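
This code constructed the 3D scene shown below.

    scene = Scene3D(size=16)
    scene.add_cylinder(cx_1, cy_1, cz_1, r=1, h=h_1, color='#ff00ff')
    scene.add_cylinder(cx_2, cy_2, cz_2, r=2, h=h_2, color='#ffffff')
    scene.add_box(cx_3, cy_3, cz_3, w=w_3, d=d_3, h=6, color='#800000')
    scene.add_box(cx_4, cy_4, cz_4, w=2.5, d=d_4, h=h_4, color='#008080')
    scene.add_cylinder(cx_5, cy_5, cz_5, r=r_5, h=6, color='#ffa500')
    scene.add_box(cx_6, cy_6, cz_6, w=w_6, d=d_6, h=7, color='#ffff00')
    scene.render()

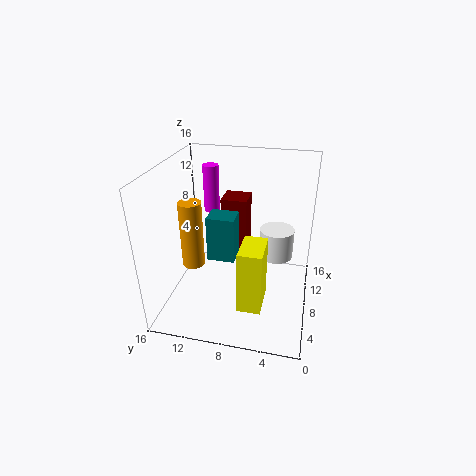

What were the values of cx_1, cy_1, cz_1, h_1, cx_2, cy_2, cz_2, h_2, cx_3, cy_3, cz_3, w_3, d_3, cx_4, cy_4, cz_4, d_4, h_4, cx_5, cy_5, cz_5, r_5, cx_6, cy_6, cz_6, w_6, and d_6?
cx_1 = 14.5; cy_1 = 13; cz_1 = 8; h_1 = 6; cx_2 = 11; cy_2 = 4; cz_2 = 4.5; h_2 = 3.5; cx_3 = 10; cy_3 = 7.5; cz_3 = 5.5; w_3 = 3; d_3 = 3; cx_4 = 6; cy_4 = 8; cz_4 = 6; d_4 = 3; h_4 = 5; cx_5 = 1; cy_5 = 10.5; cz_5 = 9; r_5 = 1; cx_6 = 3; cy_6 = 4.5; cz_6 = 2; w_6 = 4; d_6 = 2.5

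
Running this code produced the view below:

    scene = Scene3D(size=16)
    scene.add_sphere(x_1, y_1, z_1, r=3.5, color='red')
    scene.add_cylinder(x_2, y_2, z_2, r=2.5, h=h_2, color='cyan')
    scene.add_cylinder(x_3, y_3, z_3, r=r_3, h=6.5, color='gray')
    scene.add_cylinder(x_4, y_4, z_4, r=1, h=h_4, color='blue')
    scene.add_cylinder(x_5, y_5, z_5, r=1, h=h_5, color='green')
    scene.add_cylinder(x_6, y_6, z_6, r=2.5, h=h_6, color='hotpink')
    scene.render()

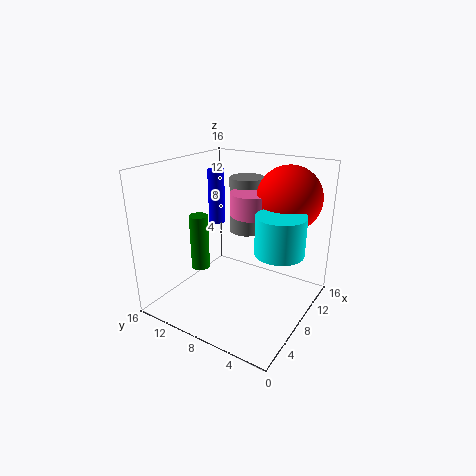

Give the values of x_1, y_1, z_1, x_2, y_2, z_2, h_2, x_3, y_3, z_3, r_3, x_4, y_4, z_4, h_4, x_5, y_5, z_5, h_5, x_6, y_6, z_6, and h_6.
x_1 = 11, y_1 = 3.5, z_1 = 12.5, x_2 = 7, y_2 = 2.5, z_2 = 8, h_2 = 4, x_3 = 11.5, y_3 = 9, z_3 = 7.5, r_3 = 2, x_4 = 11, y_4 = 13, z_4 = 8, h_4 = 6.5, x_5 = 5, y_5 = 11, z_5 = 5, h_5 = 6, x_6 = 9.5, y_6 = 7, z_6 = 10.5, h_6 = 2.5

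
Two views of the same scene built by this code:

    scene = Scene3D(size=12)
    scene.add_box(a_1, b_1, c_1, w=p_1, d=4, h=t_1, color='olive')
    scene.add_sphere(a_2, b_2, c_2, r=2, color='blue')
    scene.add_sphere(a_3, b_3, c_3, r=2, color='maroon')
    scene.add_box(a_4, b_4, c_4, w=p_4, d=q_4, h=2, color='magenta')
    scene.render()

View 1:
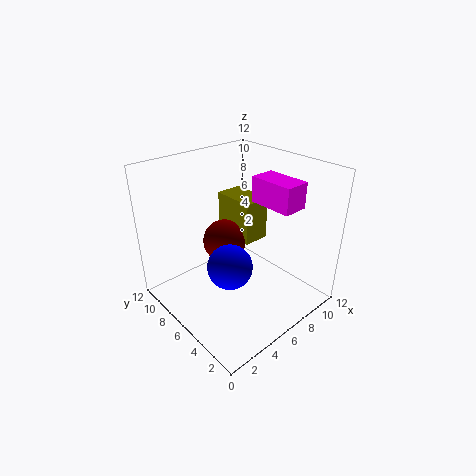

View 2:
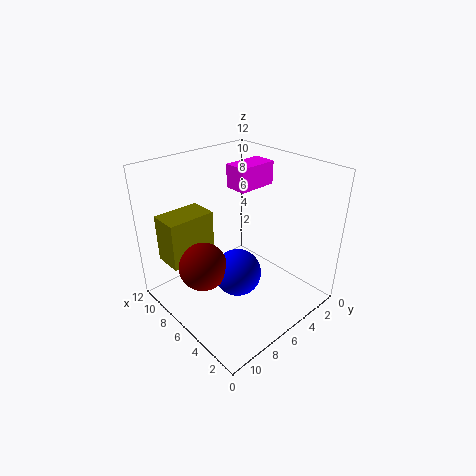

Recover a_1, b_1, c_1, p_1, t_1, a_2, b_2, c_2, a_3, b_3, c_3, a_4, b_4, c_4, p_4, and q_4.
a_1 = 8
b_1 = 7
c_1 = 4
p_1 = 2.5
t_1 = 4
a_2 = 5.5
b_2 = 6.5
c_2 = 3
a_3 = 7
b_3 = 9
c_3 = 4
a_4 = 6.5
b_4 = 1.5
c_4 = 9.5
p_4 = 2
q_4 = 3.5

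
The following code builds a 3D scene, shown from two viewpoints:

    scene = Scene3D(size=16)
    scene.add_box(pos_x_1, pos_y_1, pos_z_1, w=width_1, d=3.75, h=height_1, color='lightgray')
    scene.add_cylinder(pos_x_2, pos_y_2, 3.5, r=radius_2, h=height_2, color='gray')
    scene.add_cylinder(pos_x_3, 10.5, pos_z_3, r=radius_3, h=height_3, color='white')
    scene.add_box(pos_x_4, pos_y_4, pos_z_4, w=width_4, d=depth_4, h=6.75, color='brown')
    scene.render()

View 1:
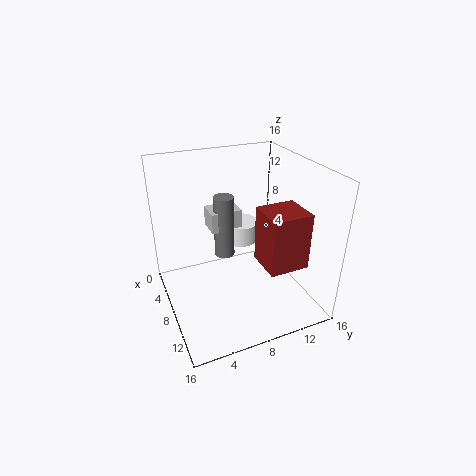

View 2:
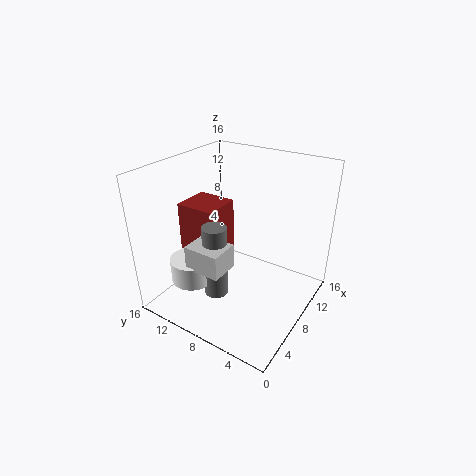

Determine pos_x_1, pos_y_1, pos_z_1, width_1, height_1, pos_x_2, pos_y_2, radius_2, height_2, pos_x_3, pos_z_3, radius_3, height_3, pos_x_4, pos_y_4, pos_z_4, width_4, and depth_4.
pos_x_1 = 1.5; pos_y_1 = 6.25; pos_z_1 = 7; width_1 = 3; height_1 = 2.5; pos_x_2 = 3.75; pos_y_2 = 8; radius_2 = 1.25; height_2 = 7.75; pos_x_3 = 3; pos_z_3 = 4.75; radius_3 = 2.25; height_3 = 2.5; pos_x_4 = 6.75; pos_y_4 = 10.75; pos_z_4 = 4; width_4 = 4.5; depth_4 = 4.75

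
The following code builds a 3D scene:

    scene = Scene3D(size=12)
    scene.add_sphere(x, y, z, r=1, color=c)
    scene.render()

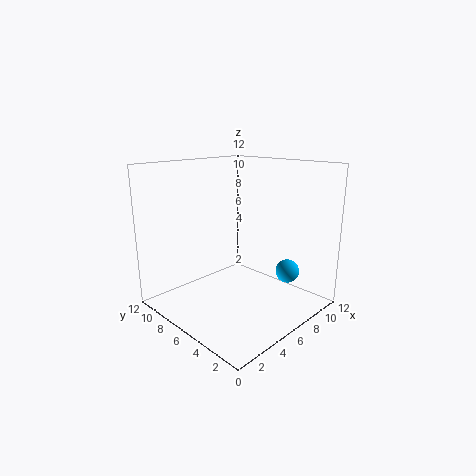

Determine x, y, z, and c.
x = 9, y = 3, z = 3, c = 'deepskyblue'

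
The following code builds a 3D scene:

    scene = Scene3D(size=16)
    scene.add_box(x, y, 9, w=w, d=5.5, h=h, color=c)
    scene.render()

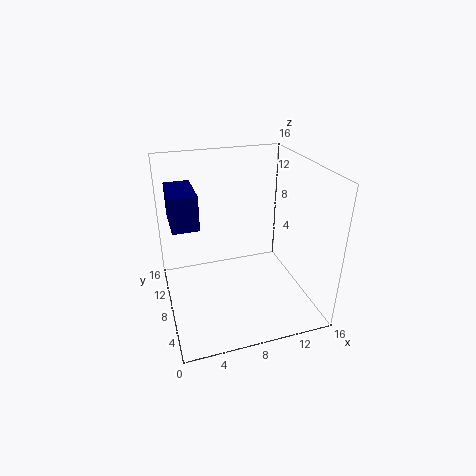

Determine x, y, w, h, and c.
x = 1; y = 9; w = 3; h = 4; c = 'navy'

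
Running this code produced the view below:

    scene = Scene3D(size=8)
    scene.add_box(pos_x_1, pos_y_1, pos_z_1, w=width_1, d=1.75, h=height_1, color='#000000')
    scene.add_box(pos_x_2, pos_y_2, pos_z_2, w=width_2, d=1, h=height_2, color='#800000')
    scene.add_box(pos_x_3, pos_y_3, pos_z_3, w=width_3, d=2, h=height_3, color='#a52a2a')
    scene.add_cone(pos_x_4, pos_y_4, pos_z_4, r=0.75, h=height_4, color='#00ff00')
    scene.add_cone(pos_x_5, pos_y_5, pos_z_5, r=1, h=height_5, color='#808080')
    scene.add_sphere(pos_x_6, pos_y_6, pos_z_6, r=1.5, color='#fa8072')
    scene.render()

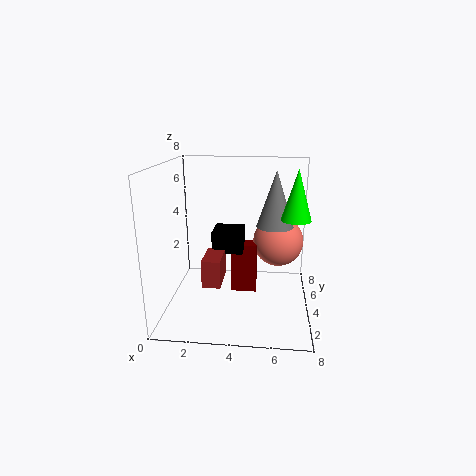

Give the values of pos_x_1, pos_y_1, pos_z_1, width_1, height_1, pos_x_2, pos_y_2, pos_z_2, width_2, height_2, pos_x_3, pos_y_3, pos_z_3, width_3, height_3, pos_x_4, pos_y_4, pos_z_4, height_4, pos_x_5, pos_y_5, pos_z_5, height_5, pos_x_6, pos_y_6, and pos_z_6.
pos_x_1 = 2.5; pos_y_1 = 4; pos_z_1 = 3; width_1 = 1.75; height_1 = 1.25; pos_x_2 = 3.5; pos_y_2 = 4.75; pos_z_2 = 0.25; width_2 = 1.5; height_2 = 3; pos_x_3 = 2.25; pos_y_3 = 2.25; pos_z_3 = 1.75; width_3 = 1; height_3 = 1.5; pos_x_4 = 7; pos_y_4 = 2.75; pos_z_4 = 5.5; height_4 = 2.5; pos_x_5 = 6; pos_y_5 = 4; pos_z_5 = 4.75; height_5 = 3; pos_x_6 = 6.25; pos_y_6 = 5.75; pos_z_6 = 3.25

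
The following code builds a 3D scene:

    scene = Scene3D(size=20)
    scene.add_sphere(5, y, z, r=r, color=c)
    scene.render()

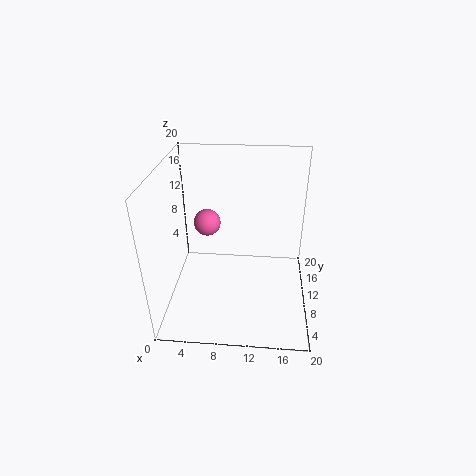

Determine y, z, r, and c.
y = 14
z = 10
r = 2
c = 'hotpink'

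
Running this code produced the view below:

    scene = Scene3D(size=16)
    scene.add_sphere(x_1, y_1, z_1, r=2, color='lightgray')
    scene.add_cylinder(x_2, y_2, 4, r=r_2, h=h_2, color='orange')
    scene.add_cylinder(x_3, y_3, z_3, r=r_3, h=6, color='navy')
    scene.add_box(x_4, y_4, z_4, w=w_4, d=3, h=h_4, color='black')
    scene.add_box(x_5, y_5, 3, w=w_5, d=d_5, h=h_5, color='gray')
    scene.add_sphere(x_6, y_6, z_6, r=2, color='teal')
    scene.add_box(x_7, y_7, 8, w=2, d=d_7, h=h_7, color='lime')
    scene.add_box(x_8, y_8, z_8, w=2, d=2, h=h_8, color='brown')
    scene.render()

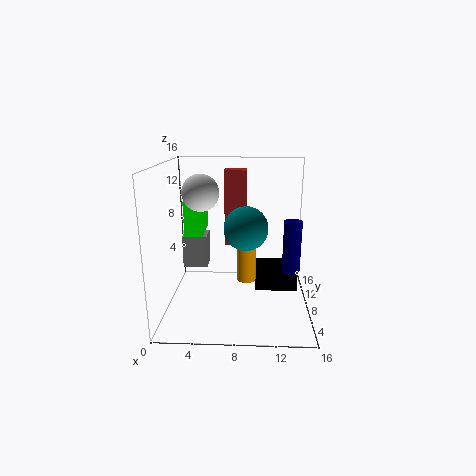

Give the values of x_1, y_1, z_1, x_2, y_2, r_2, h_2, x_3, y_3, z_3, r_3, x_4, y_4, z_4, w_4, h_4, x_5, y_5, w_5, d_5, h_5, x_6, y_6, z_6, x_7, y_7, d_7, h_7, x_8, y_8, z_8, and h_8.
x_1 = 4
y_1 = 8
z_1 = 13
x_2 = 9
y_2 = 6
r_2 = 1
h_2 = 7
x_3 = 14
y_3 = 8
z_3 = 4
r_3 = 1
x_4 = 10
y_4 = 9
z_4 = 1
w_4 = 5
h_4 = 3
x_5 = 1
y_5 = 11
w_5 = 3
d_5 = 3
h_5 = 4
x_6 = 9
y_6 = 2
z_6 = 11
x_7 = 2
y_7 = 8
d_7 = 5
h_7 = 4
x_8 = 7
y_8 = 3
z_8 = 9
h_8 = 7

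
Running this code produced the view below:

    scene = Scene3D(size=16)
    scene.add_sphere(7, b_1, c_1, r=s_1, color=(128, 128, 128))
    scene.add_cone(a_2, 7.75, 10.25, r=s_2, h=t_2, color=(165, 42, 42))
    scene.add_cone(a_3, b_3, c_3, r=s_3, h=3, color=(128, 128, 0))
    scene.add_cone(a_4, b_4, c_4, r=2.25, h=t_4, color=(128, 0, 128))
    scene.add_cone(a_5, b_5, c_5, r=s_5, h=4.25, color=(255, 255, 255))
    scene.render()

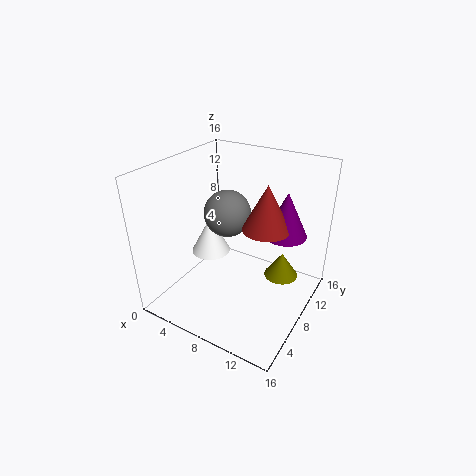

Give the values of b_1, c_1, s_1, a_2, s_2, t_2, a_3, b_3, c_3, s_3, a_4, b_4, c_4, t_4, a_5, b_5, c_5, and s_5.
b_1 = 7.5, c_1 = 11, s_1 = 2.5, a_2 = 11.5, s_2 = 2.5, t_2 = 4.75, a_3 = 12, b_3 = 11.5, c_3 = 2.25, s_3 = 2, a_4 = 13, b_4 = 9.25, c_4 = 9.25, t_4 = 4.75, a_5 = 4.25, b_5 = 8, c_5 = 5.25, s_5 = 2.25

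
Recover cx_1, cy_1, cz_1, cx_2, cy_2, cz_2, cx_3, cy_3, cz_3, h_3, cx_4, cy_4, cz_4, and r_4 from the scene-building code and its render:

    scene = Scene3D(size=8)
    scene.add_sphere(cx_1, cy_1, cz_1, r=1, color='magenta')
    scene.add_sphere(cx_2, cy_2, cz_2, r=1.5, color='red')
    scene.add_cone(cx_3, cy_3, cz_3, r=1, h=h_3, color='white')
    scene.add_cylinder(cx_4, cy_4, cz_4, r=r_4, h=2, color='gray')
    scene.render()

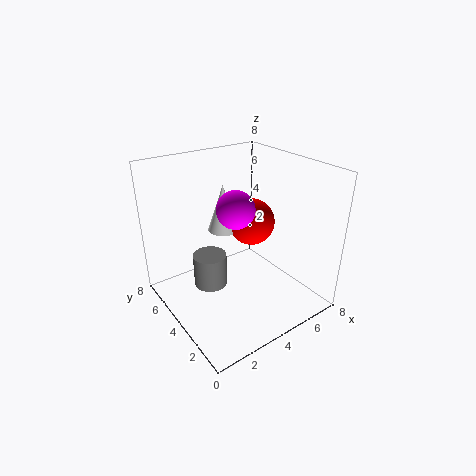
cx_1 = 3.5, cy_1 = 3.5, cz_1 = 6, cx_2 = 6.5, cy_2 = 6, cz_2 = 3.5, cx_3 = 5, cy_3 = 7, cz_3 = 3, h_3 = 3, cx_4 = 3, cy_4 = 5.5, cz_4 = 0.5, r_4 = 1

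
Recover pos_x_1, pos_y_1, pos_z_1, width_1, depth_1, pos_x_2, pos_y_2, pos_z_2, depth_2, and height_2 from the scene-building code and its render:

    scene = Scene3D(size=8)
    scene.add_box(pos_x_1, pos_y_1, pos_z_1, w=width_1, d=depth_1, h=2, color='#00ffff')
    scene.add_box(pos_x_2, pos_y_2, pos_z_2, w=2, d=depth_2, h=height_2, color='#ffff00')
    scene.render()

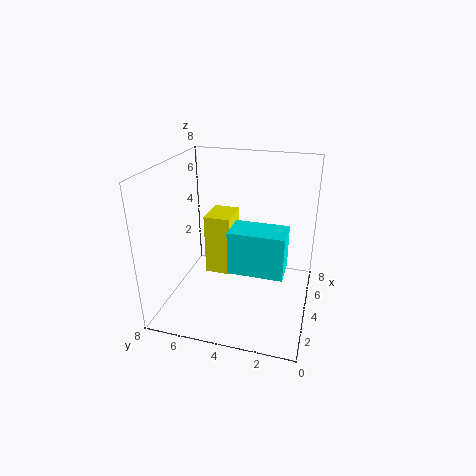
pos_x_1 = 0.5, pos_y_1 = 1, pos_z_1 = 4, width_1 = 1.5, depth_1 = 2.5, pos_x_2 = 4, pos_y_2 = 4.5, pos_z_2 = 1.5, depth_2 = 1.5, height_2 = 3.5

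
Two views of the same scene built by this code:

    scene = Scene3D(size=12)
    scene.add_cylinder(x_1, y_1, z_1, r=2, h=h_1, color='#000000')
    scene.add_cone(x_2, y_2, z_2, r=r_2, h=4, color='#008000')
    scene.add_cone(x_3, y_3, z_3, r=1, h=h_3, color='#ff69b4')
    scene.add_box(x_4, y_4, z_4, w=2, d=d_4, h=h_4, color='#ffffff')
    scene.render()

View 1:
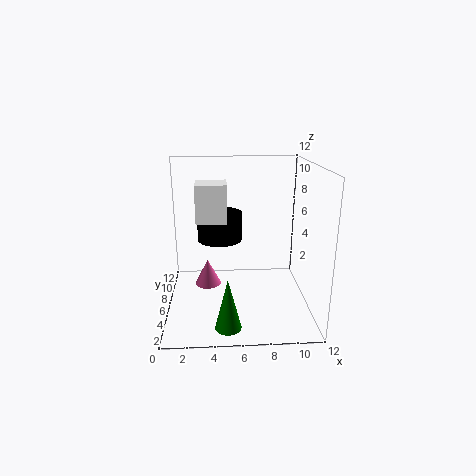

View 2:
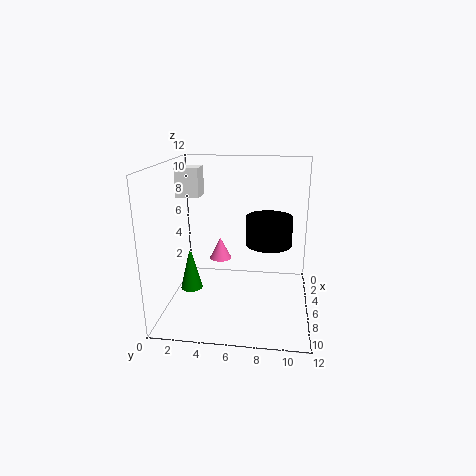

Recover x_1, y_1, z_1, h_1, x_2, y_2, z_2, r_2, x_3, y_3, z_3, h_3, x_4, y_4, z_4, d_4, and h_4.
x_1 = 4.5
y_1 = 8.5
z_1 = 5
h_1 = 2.5
x_2 = 5
y_2 = 1.5
z_2 = 0.5
r_2 = 1
x_3 = 3.5
y_3 = 4
z_3 = 3
h_3 = 2
x_4 = 3
y_4 = 0.5
z_4 = 9
d_4 = 2
h_4 = 2.5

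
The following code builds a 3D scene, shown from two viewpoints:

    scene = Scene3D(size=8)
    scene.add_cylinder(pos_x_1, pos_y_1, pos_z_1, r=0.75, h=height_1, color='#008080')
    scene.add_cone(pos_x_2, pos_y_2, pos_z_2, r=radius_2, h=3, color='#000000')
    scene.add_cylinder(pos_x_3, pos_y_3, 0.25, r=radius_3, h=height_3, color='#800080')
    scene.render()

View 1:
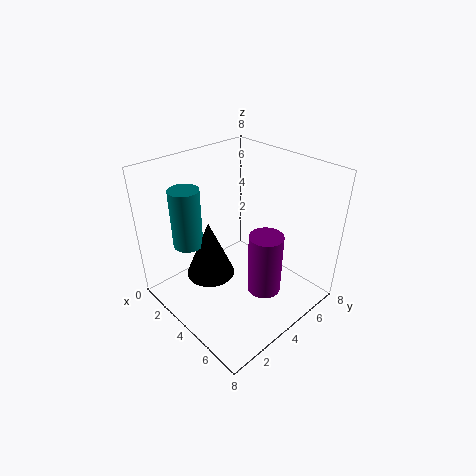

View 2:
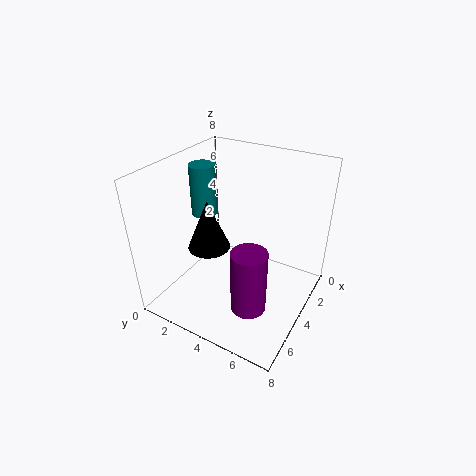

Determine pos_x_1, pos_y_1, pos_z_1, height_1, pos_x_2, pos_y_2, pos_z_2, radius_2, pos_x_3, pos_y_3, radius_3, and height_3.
pos_x_1 = 3.25
pos_y_1 = 1.25
pos_z_1 = 4.5
height_1 = 3
pos_x_2 = 4
pos_y_2 = 2
pos_z_2 = 2.75
radius_2 = 1.25
pos_x_3 = 5
pos_y_3 = 5.25
radius_3 = 1
height_3 = 3.75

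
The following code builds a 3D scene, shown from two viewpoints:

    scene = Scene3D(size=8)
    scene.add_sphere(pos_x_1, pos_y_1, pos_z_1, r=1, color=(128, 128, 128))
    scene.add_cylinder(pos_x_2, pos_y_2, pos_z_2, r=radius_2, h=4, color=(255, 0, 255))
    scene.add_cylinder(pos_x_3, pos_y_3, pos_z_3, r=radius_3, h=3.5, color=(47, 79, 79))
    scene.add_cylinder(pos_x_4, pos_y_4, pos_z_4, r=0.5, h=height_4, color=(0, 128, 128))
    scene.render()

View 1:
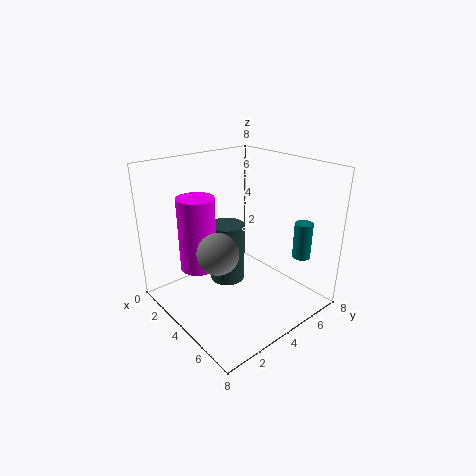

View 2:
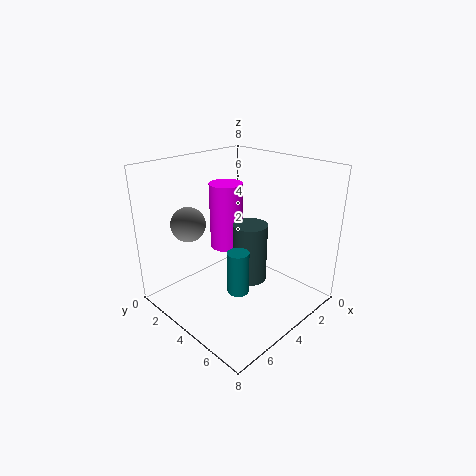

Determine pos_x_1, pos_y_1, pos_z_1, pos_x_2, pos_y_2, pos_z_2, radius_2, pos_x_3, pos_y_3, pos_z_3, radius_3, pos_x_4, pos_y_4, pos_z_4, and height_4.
pos_x_1 = 5.5, pos_y_1 = 1.5, pos_z_1 = 4.5, pos_x_2 = 3, pos_y_2 = 2, pos_z_2 = 2.5, radius_2 = 1, pos_x_3 = 3, pos_y_3 = 4, pos_z_3 = 1, radius_3 = 1, pos_x_4 = 6.5, pos_y_4 = 6.5, pos_z_4 = 3, height_4 = 2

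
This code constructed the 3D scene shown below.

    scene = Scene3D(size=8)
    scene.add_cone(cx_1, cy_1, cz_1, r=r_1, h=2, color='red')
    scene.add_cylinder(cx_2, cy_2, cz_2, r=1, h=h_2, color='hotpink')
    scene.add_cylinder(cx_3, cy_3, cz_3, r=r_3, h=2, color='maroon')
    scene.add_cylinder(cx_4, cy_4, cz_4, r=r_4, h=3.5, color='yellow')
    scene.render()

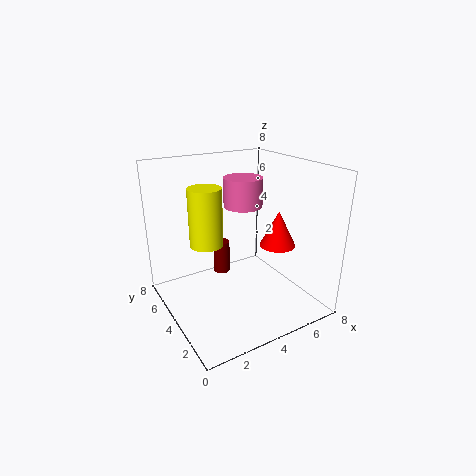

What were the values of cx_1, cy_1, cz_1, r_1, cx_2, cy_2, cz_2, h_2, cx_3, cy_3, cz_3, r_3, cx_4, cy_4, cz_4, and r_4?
cx_1 = 6
cy_1 = 3
cz_1 = 3.5
r_1 = 1
cx_2 = 4
cy_2 = 3.5
cz_2 = 6
h_2 = 1.5
cx_3 = 4
cy_3 = 6
cz_3 = 1
r_3 = 0.5
cx_4 = 3
cy_4 = 6
cz_4 = 3
r_4 = 1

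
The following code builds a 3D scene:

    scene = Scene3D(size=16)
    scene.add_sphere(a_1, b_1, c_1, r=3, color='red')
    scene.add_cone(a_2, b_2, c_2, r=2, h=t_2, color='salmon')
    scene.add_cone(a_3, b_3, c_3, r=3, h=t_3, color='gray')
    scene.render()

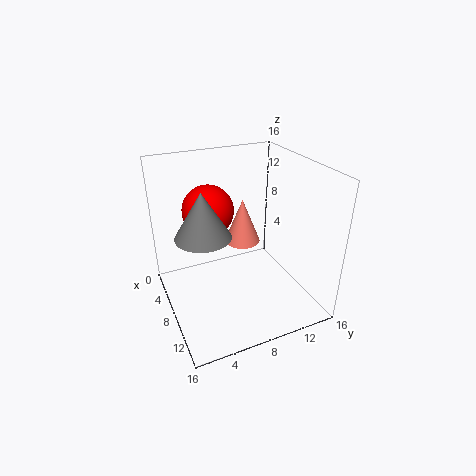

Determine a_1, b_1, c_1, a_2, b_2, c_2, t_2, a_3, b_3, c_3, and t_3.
a_1 = 4, b_1 = 6, c_1 = 10, a_2 = 7, b_2 = 9, c_2 = 7, t_2 = 5, a_3 = 8, b_3 = 4, c_3 = 9, t_3 = 5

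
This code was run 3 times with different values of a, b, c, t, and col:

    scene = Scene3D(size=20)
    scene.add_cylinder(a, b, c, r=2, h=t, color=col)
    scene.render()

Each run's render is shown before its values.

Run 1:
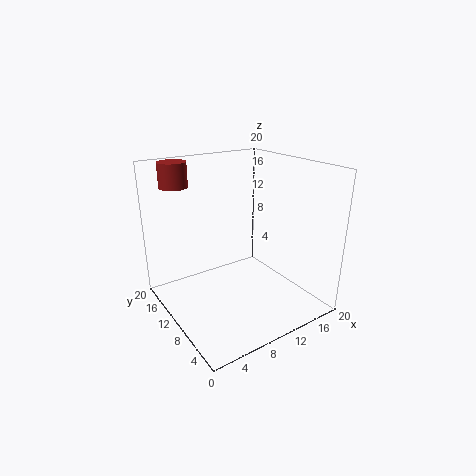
a = 4, b = 17, c = 16.5, t = 3.5, col = 'brown'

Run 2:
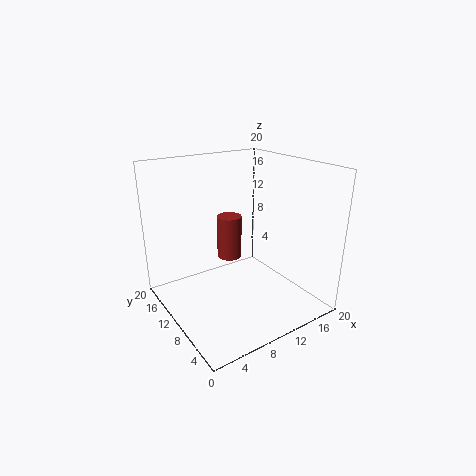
a = 13, b = 17, c = 3.5, t = 7, col = 'brown'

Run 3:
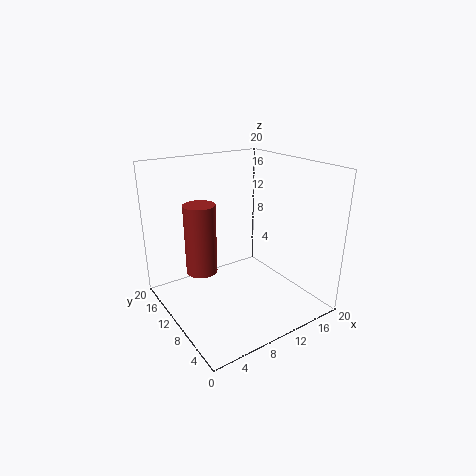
a = 4, b = 9.5, c = 7, t = 9, col = 'brown'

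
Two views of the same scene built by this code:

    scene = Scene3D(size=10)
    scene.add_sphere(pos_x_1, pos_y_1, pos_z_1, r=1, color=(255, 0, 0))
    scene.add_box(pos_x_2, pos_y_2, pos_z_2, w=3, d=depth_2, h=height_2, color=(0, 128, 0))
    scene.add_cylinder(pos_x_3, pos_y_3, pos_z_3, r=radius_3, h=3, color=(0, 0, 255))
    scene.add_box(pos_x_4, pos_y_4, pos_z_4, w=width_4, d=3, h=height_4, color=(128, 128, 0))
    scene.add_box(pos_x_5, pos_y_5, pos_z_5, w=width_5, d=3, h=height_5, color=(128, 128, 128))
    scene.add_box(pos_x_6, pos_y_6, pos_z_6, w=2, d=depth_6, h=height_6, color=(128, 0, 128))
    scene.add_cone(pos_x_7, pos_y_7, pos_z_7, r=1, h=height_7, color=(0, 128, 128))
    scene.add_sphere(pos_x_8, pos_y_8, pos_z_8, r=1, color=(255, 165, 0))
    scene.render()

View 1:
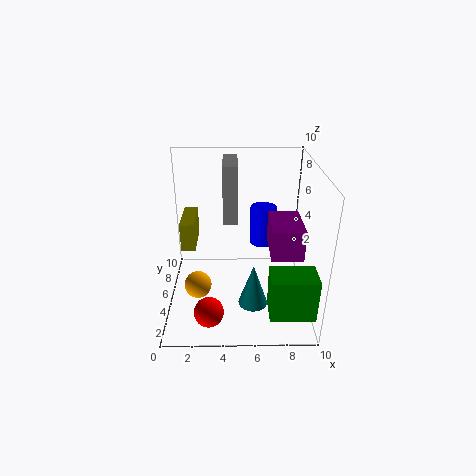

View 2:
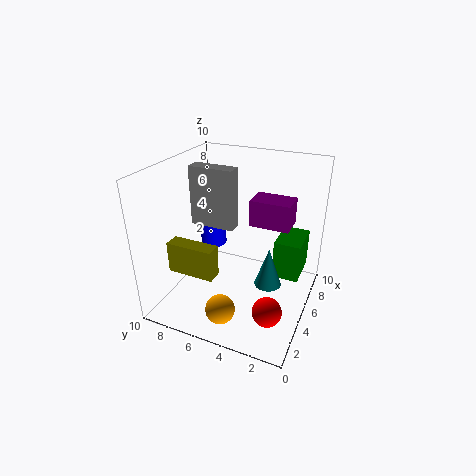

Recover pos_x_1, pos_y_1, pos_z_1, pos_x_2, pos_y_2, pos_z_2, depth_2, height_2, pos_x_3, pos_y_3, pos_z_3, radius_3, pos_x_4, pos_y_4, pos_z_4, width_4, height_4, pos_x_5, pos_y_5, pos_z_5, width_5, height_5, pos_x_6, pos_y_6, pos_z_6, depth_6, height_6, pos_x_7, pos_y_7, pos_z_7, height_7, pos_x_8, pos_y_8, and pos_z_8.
pos_x_1 = 3, pos_y_1 = 2, pos_z_1 = 1, pos_x_2 = 7, pos_y_2 = 1, pos_z_2 = 1, depth_2 = 2, height_2 = 3, pos_x_3 = 7, pos_y_3 = 8, pos_z_3 = 3, radius_3 = 1, pos_x_4 = 1, pos_y_4 = 5, pos_z_4 = 4, width_4 = 1, height_4 = 2, pos_x_5 = 4, pos_y_5 = 5, pos_z_5 = 6, width_5 = 1, height_5 = 4, pos_x_6 = 7, pos_y_6 = 2, pos_z_6 = 5, depth_6 = 3, height_6 = 2, pos_x_7 = 6, pos_y_7 = 3, pos_z_7 = 1, height_7 = 3, pos_x_8 = 2, pos_y_8 = 5, pos_z_8 = 1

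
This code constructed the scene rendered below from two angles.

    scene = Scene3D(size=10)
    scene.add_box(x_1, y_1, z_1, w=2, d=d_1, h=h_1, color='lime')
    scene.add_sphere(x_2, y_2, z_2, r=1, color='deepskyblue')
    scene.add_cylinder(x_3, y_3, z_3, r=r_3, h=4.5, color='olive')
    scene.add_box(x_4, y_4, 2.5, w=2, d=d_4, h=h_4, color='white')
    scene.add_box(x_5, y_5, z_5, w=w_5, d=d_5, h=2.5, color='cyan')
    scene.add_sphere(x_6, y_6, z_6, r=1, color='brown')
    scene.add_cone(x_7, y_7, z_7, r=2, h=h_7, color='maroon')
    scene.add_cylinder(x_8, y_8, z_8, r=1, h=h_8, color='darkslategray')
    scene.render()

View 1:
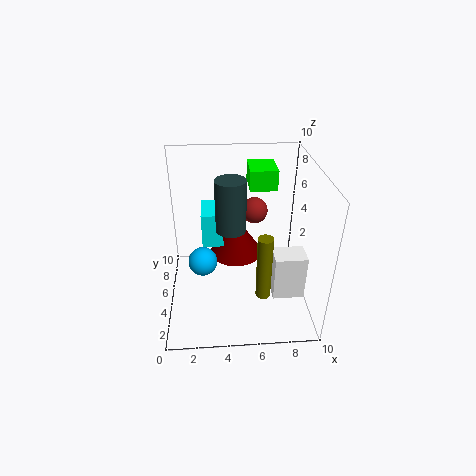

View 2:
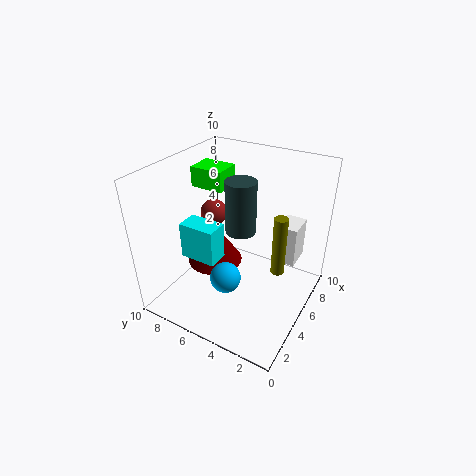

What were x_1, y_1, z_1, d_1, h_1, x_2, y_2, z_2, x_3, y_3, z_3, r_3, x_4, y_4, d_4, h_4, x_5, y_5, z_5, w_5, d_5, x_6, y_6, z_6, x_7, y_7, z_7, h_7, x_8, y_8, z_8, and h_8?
x_1 = 6
y_1 = 7
z_1 = 7.5
d_1 = 2.5
h_1 = 1.5
x_2 = 2.5
y_2 = 4.5
z_2 = 3.5
x_3 = 6.5
y_3 = 2.5
z_3 = 2
r_3 = 0.5
x_4 = 7
y_4 = 1.5
d_4 = 1.5
h_4 = 3
x_5 = 2.5
y_5 = 5.5
z_5 = 4
w_5 = 1.5
d_5 = 2.5
x_6 = 6.5
y_6 = 8
z_6 = 5.5
x_7 = 5
y_7 = 7
z_7 = 2.5
h_7 = 3
x_8 = 4.5
y_8 = 4.5
z_8 = 6
h_8 = 3.5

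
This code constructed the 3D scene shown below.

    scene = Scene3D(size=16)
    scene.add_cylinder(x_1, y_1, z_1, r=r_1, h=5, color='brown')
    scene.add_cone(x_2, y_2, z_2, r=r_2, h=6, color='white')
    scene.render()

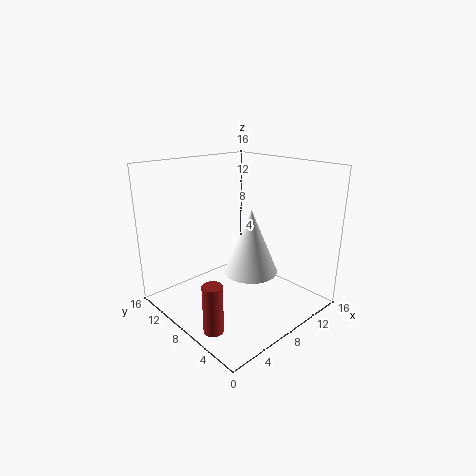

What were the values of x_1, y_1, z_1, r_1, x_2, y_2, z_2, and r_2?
x_1 = 1.5; y_1 = 4.5; z_1 = 1; r_1 = 1; x_2 = 5; y_2 = 3; z_2 = 7; r_2 = 2.5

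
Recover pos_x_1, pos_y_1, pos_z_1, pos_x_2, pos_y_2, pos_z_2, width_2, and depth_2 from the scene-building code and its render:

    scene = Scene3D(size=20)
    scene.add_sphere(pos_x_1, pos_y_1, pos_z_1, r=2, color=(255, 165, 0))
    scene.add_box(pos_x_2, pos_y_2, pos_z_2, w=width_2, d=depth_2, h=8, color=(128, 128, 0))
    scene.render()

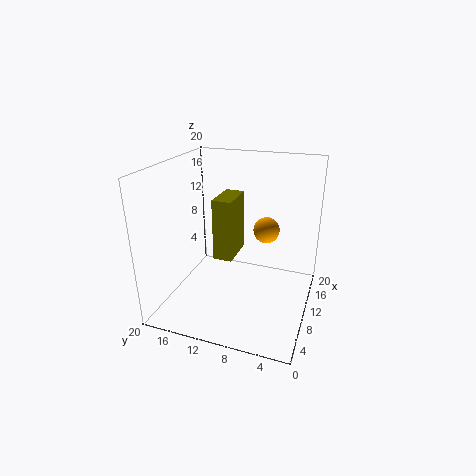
pos_x_1 = 16, pos_y_1 = 7.5, pos_z_1 = 9, pos_x_2 = 6, pos_y_2 = 9.5, pos_z_2 = 8.5, width_2 = 5, depth_2 = 2.5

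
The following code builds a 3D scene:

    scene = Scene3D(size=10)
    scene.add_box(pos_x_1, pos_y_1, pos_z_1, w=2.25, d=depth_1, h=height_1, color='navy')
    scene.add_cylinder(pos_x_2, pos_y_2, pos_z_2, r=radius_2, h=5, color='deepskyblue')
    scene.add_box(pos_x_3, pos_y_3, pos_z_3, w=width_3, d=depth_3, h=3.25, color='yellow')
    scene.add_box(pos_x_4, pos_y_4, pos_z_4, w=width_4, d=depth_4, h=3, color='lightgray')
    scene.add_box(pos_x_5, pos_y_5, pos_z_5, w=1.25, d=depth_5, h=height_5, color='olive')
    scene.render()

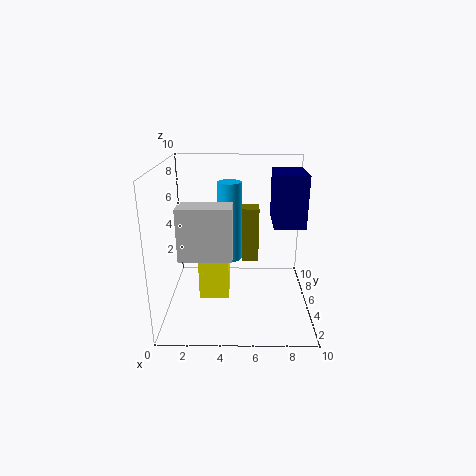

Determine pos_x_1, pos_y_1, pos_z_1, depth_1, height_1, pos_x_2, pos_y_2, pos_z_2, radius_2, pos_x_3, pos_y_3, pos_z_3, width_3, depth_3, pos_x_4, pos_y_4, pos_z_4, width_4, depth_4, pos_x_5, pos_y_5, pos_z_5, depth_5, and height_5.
pos_x_1 = 7.5
pos_y_1 = 5.25
pos_z_1 = 5.5
depth_1 = 3.5
height_1 = 3.75
pos_x_2 = 4.5
pos_y_2 = 3.5
pos_z_2 = 4.25
radius_2 = 0.75
pos_x_3 = 2.75
pos_y_3 = 1
pos_z_3 = 2.75
width_3 = 1.75
depth_3 = 1.75
pos_x_4 = 1.75
pos_y_4 = 0.25
pos_z_4 = 5.5
width_4 = 3
depth_4 = 1.5
pos_x_5 = 5.25
pos_y_5 = 6
pos_z_5 = 2.75
depth_5 = 1.25
height_5 = 4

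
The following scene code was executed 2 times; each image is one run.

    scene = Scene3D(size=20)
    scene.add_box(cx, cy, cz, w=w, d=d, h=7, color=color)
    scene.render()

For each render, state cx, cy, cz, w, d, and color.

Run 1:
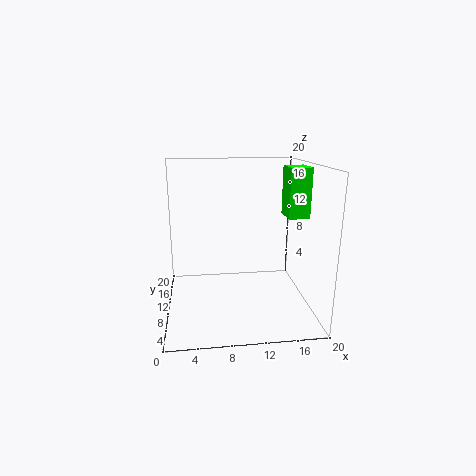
cx = 17; cy = 9.5; cz = 12.5; w = 3; d = 4; color = 'lime'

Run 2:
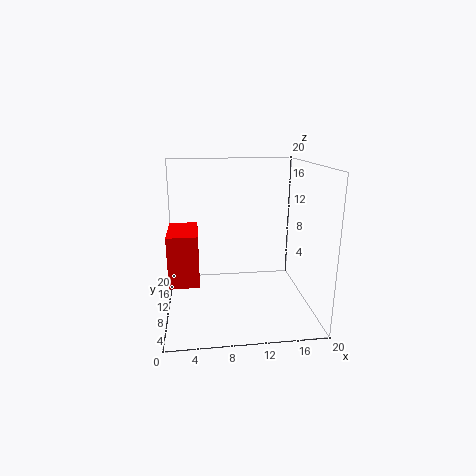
cx = 0.5; cy = 6.5; cz = 4.5; w = 4; d = 7; color = 'red'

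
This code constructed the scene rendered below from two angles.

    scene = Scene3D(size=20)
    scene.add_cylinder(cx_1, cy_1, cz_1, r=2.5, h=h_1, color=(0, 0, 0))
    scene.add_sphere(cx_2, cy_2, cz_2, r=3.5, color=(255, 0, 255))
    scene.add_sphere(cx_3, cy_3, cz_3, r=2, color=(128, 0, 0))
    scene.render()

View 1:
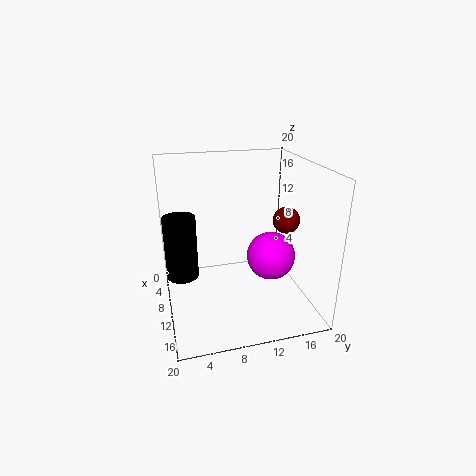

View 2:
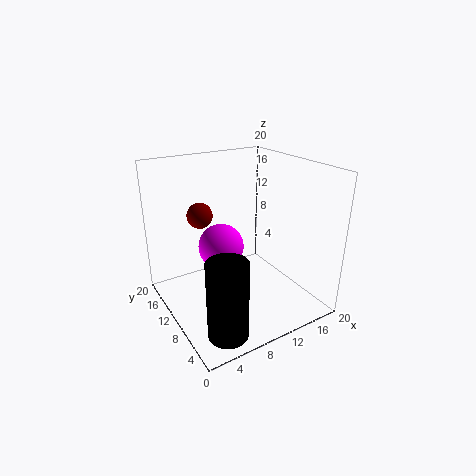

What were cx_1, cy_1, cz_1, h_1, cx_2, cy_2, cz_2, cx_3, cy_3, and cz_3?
cx_1 = 4, cy_1 = 2.5, cz_1 = 1.5, h_1 = 10, cx_2 = 10, cy_2 = 15, cz_2 = 6.5, cx_3 = 8, cy_3 = 18, cz_3 = 11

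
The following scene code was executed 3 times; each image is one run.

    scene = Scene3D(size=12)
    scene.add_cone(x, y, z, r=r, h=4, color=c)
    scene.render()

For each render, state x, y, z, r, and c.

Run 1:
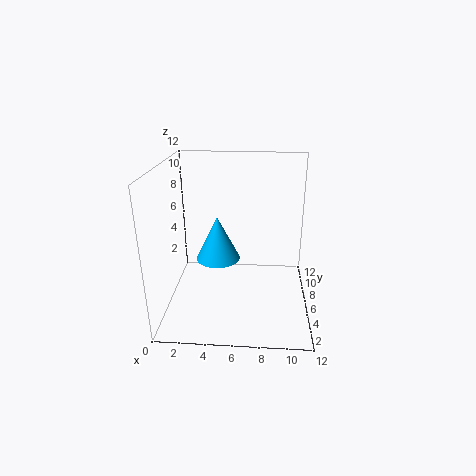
x = 4, y = 8, z = 3, r = 2, c = 'deepskyblue'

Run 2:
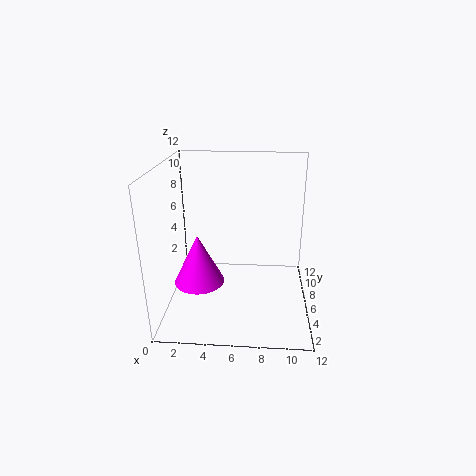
x = 3, y = 4, z = 3, r = 2, c = 'magenta'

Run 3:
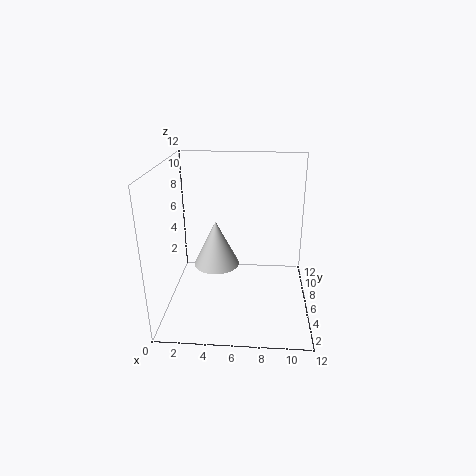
x = 4, y = 7, z = 3, r = 2, c = 'lightgray'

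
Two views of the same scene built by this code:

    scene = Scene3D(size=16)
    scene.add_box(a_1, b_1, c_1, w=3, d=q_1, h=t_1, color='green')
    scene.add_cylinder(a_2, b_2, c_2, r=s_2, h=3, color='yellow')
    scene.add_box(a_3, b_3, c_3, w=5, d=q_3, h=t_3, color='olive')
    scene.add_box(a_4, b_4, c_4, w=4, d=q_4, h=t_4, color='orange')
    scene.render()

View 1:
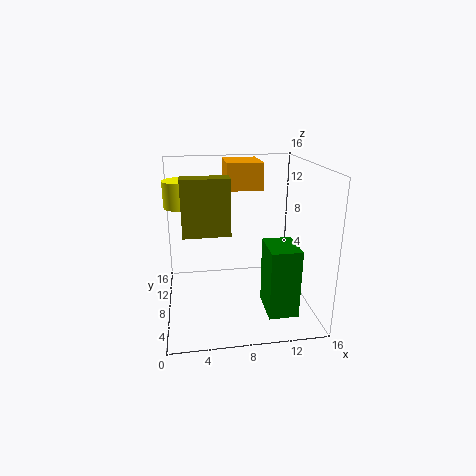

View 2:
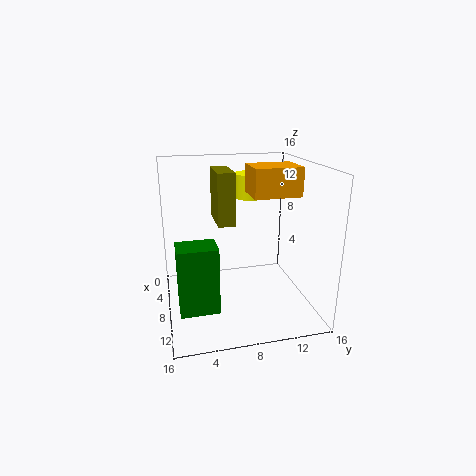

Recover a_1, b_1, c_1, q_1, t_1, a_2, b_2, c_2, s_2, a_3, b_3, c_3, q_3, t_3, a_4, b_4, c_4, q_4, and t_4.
a_1 = 10; b_1 = 1; c_1 = 2; q_1 = 4; t_1 = 7; a_2 = 2; b_2 = 11; c_2 = 11; s_2 = 2; a_3 = 2; b_3 = 6; c_3 = 9; q_3 = 2; t_3 = 6; a_4 = 7; b_4 = 9; c_4 = 13; q_4 = 5; t_4 = 3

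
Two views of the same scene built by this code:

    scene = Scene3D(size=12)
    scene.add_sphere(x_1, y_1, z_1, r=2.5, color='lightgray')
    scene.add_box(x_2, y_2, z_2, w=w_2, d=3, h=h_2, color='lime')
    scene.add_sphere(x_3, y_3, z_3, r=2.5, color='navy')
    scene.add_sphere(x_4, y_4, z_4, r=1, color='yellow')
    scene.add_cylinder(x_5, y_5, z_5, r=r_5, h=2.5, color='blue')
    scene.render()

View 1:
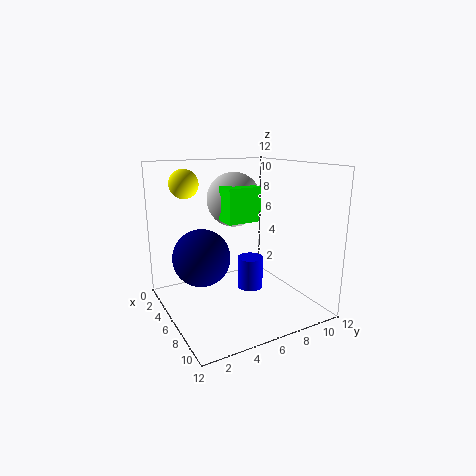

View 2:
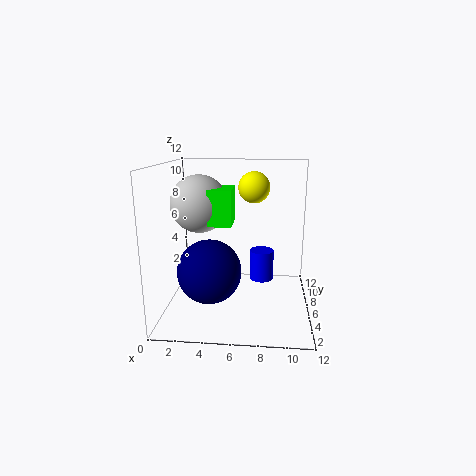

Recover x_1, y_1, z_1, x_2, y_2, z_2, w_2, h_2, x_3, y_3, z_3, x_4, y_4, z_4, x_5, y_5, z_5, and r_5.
x_1 = 2.5, y_1 = 7.5, z_1 = 8.5, x_2 = 3.5, y_2 = 5.5, z_2 = 7, w_2 = 2, h_2 = 3, x_3 = 4, y_3 = 3.5, z_3 = 4, x_4 = 7.5, y_4 = 1, z_4 = 11, x_5 = 8, y_5 = 6, z_5 = 2.5, r_5 = 1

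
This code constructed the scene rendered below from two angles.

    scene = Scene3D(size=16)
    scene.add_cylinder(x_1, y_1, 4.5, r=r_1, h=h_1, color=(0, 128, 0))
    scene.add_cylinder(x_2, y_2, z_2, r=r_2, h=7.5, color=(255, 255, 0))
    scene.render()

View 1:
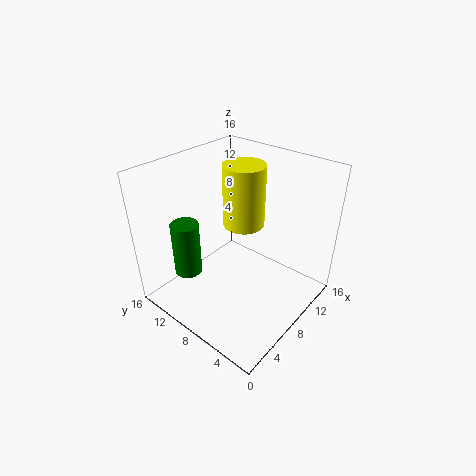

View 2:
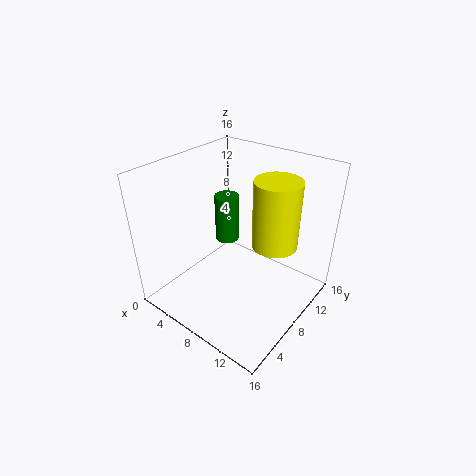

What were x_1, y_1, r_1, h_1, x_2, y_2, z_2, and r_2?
x_1 = 3.5; y_1 = 11.5; r_1 = 1.5; h_1 = 6; x_2 = 11.5; y_2 = 10; z_2 = 7.5; r_2 = 2.5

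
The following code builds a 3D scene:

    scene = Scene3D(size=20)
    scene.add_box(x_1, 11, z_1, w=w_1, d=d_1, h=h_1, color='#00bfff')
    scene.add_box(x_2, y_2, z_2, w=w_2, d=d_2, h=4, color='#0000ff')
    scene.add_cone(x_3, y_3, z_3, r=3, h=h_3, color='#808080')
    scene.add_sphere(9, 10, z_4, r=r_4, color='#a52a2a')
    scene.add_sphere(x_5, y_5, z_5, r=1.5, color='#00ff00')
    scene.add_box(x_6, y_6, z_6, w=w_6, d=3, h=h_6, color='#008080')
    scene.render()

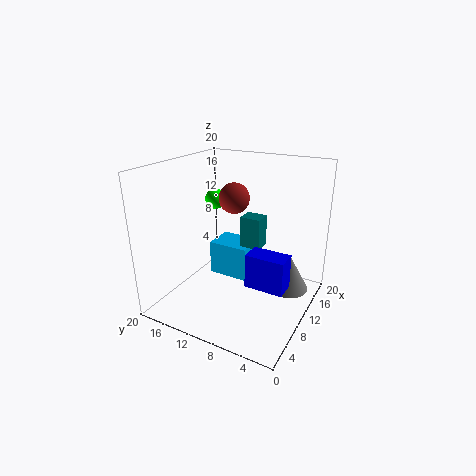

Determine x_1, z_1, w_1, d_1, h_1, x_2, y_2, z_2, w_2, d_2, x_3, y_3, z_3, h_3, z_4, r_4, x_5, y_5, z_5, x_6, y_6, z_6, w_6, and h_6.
x_1 = 14; z_1 = 0.5; w_1 = 5; d_1 = 6.5; h_1 = 5.5; x_2 = 2.5; y_2 = 0.5; z_2 = 8; w_2 = 2.5; d_2 = 4.5; x_3 = 15; y_3 = 4; z_3 = 1; h_3 = 5.5; z_4 = 16; r_4 = 2; x_5 = 13; y_5 = 15.5; z_5 = 14; x_6 = 11.5; y_6 = 7.5; z_6 = 8; w_6 = 2.5; h_6 = 4.5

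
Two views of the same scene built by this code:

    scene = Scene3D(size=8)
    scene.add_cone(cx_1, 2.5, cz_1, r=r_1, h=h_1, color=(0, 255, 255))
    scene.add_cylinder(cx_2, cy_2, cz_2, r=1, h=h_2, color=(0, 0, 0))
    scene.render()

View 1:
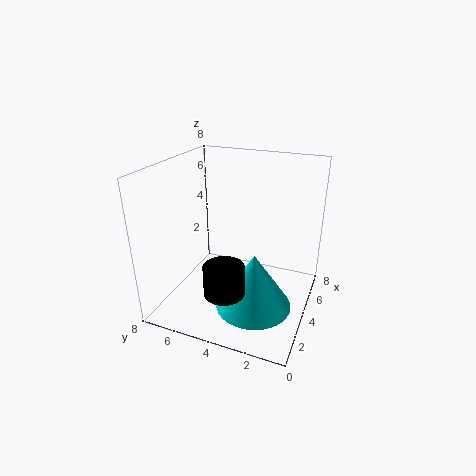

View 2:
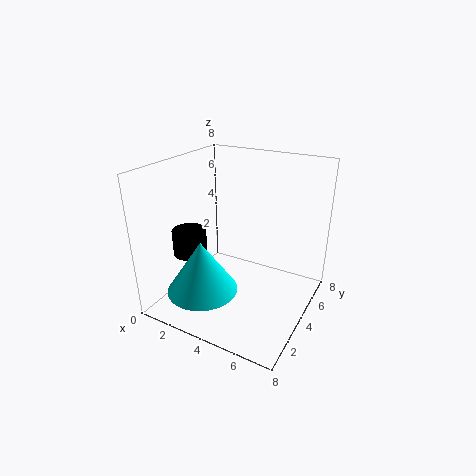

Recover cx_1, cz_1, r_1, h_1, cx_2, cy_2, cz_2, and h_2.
cx_1 = 2.5
cz_1 = 1
r_1 = 2
h_1 = 3
cx_2 = 1
cy_2 = 3.5
cz_2 = 2.5
h_2 = 1.5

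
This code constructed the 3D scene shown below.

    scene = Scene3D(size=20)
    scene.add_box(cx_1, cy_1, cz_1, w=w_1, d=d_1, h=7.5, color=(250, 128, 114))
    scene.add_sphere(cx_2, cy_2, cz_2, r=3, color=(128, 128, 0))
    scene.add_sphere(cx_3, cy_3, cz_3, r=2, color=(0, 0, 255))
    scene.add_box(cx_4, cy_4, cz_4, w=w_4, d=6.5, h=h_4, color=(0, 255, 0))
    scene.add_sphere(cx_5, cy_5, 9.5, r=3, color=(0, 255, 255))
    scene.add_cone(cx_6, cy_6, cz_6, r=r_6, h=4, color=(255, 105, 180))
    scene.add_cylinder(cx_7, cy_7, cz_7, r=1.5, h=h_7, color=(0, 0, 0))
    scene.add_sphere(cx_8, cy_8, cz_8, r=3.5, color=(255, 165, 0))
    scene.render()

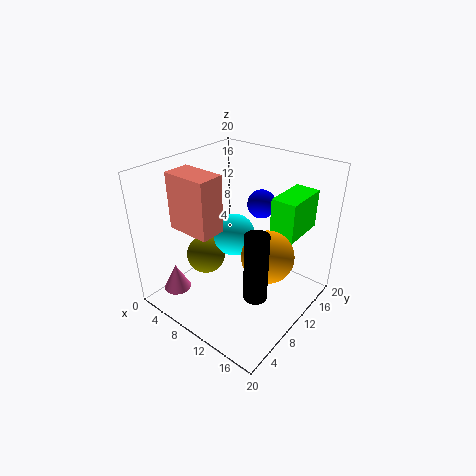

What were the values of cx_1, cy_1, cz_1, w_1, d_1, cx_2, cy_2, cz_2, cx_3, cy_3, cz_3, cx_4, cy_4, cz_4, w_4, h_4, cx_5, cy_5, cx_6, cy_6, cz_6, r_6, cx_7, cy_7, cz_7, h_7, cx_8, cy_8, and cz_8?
cx_1 = 4
cy_1 = 3.5
cz_1 = 12.5
w_1 = 6
d_1 = 3.5
cx_2 = 3.5
cy_2 = 10
cz_2 = 4.5
cx_3 = 11
cy_3 = 14
cz_3 = 14
cx_4 = 13.5
cy_4 = 12.5
cz_4 = 10.5
w_4 = 3.5
h_4 = 5.5
cx_5 = 8.5
cy_5 = 11
cx_6 = 2.5
cy_6 = 4.5
cz_6 = 1
r_6 = 2
cx_7 = 16
cy_7 = 6
cz_7 = 5.5
h_7 = 9
cx_8 = 15
cy_8 = 10
cz_8 = 9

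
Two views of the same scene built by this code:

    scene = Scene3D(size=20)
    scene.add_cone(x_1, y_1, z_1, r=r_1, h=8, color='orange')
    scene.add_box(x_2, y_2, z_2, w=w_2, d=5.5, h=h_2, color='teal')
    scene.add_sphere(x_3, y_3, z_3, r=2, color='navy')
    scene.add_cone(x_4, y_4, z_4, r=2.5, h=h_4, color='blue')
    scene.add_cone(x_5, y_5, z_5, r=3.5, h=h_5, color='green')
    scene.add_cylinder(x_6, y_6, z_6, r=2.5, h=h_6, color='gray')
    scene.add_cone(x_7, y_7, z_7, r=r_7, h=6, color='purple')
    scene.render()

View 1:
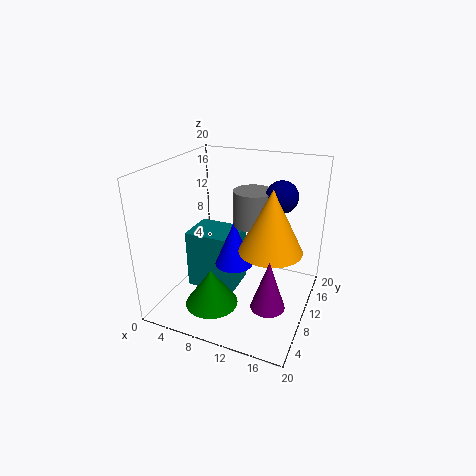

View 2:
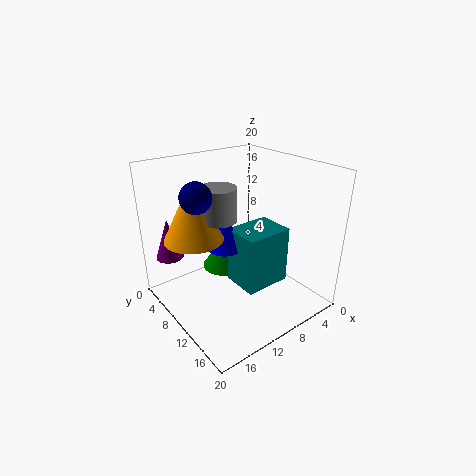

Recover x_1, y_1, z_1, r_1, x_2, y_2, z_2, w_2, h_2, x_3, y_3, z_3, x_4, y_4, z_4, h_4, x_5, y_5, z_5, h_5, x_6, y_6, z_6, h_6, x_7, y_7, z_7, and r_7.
x_1 = 15.5; y_1 = 7.5; z_1 = 10.5; r_1 = 4; x_2 = 3; y_2 = 7.5; z_2 = 2; w_2 = 7; h_2 = 8.5; x_3 = 16; y_3 = 9.5; z_3 = 17; x_4 = 10.5; y_4 = 7.5; z_4 = 7.5; h_4 = 6; x_5 = 8.5; y_5 = 4.5; z_5 = 2.5; h_5 = 5; x_6 = 12.5; y_6 = 9; z_6 = 13; h_6 = 4.5; x_7 = 17; y_7 = 2.5; z_7 = 6; r_7 = 2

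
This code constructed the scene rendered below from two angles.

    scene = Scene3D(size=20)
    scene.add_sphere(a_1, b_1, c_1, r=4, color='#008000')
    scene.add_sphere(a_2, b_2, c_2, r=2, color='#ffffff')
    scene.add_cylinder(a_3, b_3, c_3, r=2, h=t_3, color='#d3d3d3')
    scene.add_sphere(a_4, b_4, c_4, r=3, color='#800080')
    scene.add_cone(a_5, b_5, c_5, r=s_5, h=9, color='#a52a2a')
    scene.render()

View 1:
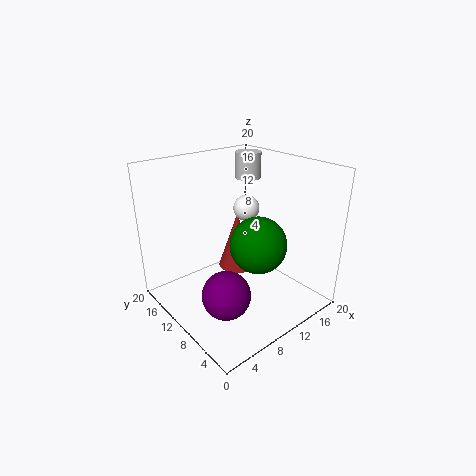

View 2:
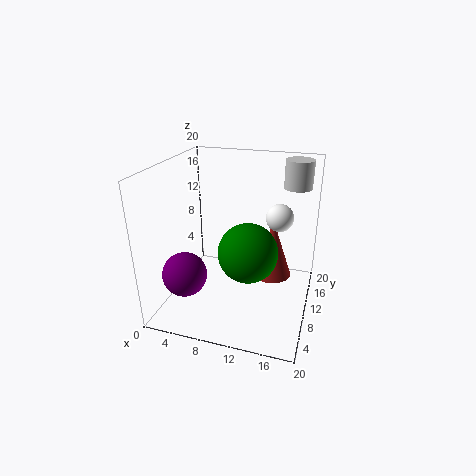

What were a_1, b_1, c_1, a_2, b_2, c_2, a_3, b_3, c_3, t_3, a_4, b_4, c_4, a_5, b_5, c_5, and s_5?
a_1 = 12; b_1 = 8; c_1 = 9; a_2 = 15; b_2 = 14; c_2 = 12; a_3 = 17; b_3 = 16; c_3 = 16; t_3 = 4; a_4 = 4; b_4 = 5; c_4 = 6; a_5 = 14; b_5 = 15; c_5 = 2; s_5 = 3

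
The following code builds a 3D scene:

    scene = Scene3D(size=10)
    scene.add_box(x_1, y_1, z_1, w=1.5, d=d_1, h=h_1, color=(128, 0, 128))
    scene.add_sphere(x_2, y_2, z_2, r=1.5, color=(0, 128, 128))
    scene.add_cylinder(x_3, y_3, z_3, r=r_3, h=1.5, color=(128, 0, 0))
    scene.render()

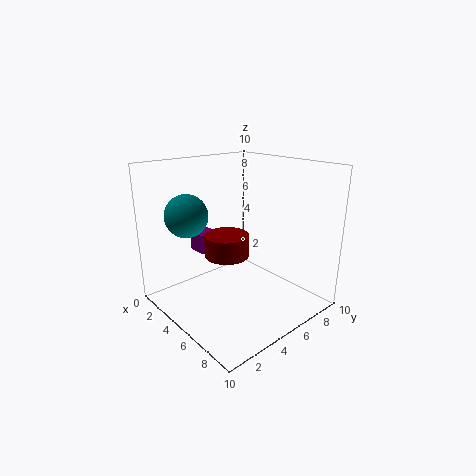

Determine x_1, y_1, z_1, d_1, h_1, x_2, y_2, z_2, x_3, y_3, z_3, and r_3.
x_1 = 0.5; y_1 = 4; z_1 = 3; d_1 = 1.5; h_1 = 1.5; x_2 = 2.5; y_2 = 2.5; z_2 = 6.5; x_3 = 5; y_3 = 4; z_3 = 4; r_3 = 1.5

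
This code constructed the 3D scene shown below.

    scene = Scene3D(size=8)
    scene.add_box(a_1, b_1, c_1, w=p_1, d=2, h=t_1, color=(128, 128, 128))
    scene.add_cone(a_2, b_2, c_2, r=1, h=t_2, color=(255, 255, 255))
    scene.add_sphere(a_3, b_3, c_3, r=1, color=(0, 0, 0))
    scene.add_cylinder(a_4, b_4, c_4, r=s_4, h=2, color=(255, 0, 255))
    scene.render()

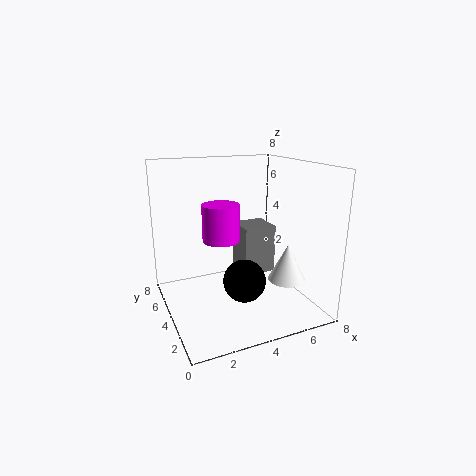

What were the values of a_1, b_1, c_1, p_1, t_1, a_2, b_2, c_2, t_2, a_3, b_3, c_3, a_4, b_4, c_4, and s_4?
a_1 = 5, b_1 = 5, c_1 = 1, p_1 = 2, t_1 = 3, a_2 = 6, b_2 = 2, c_2 = 2, t_2 = 2, a_3 = 3, b_3 = 1, c_3 = 3, a_4 = 3, b_4 = 4, c_4 = 4, s_4 = 1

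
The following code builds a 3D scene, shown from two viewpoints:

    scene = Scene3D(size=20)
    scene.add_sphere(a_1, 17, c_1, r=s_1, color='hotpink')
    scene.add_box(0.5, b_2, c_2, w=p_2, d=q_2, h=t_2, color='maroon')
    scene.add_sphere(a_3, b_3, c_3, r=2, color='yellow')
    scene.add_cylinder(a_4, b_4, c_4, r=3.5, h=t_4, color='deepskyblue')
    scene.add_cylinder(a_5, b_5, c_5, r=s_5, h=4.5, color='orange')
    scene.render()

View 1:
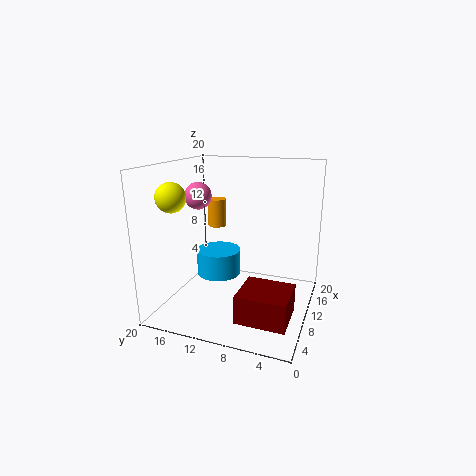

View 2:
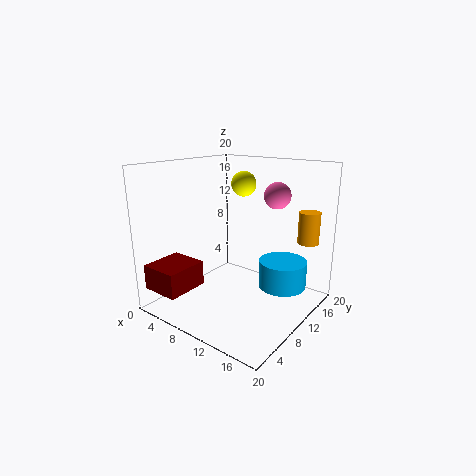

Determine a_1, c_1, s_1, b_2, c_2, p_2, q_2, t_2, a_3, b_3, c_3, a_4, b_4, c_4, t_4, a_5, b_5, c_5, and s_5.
a_1 = 12, c_1 = 15, s_1 = 2, b_2 = 1, c_2 = 3, p_2 = 5.5, q_2 = 6, t_2 = 3.5, a_3 = 5.5, b_3 = 17.5, c_3 = 16, a_4 = 14.5, b_4 = 15, c_4 = 2, t_4 = 4, a_5 = 17.5, b_5 = 16.5, c_5 = 9, s_5 = 1.5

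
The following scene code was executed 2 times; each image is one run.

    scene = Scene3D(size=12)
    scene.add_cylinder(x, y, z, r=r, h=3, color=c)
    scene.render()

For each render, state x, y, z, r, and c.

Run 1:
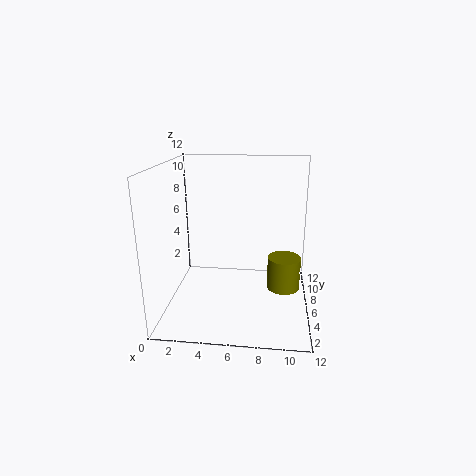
x = 10; y = 8; z = 0.5; r = 1.5; c = 'olive'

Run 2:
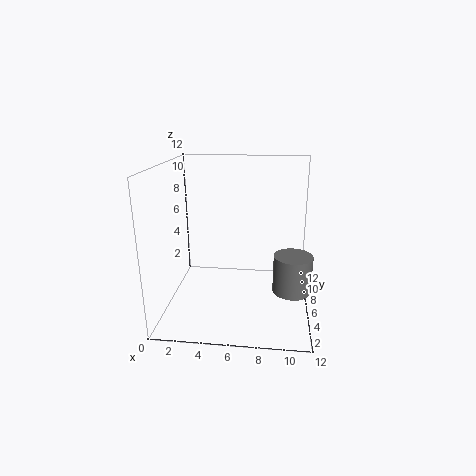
x = 10.5; y = 4; z = 2.5; r = 1.5; c = 'gray'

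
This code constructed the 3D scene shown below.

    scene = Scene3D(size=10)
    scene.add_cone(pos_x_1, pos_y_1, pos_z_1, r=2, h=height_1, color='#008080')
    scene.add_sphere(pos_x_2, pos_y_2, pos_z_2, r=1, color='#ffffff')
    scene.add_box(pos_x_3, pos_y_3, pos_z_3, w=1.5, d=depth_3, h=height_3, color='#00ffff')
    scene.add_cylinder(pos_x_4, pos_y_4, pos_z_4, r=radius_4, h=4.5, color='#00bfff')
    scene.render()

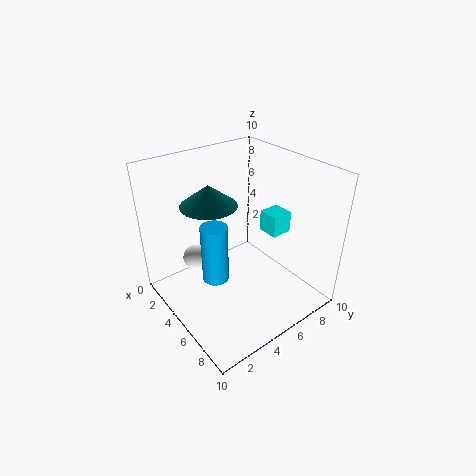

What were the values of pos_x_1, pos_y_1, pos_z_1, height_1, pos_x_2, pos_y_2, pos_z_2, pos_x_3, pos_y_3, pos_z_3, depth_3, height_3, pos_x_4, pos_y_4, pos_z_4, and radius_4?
pos_x_1 = 3
pos_y_1 = 4
pos_z_1 = 7
height_1 = 1.5
pos_x_2 = 1.5
pos_y_2 = 3.5
pos_z_2 = 2
pos_x_3 = 5
pos_y_3 = 7
pos_z_3 = 5
depth_3 = 1.5
height_3 = 1.5
pos_x_4 = 3.5
pos_y_4 = 4
pos_z_4 = 1
radius_4 = 1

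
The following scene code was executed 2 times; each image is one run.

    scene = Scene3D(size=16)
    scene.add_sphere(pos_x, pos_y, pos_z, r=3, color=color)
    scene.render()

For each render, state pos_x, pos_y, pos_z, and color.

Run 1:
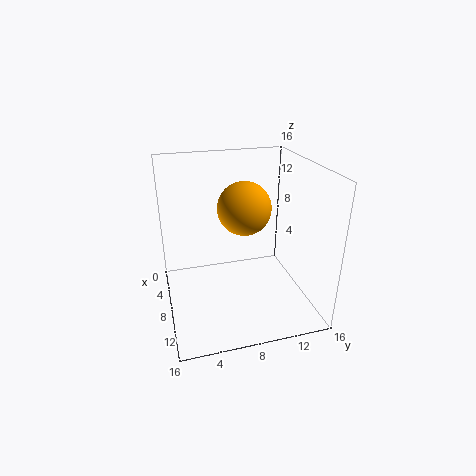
pos_x = 7; pos_y = 9; pos_z = 11; color = 'orange'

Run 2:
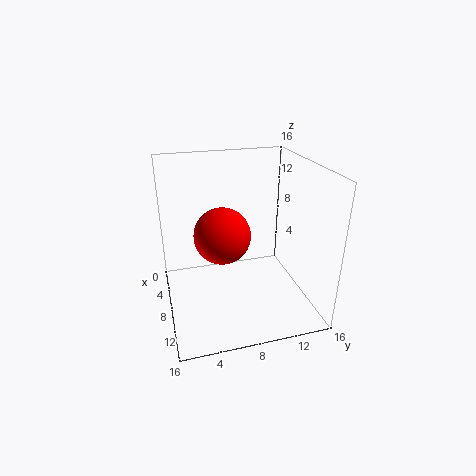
pos_x = 9; pos_y = 6; pos_z = 9; color = 'red'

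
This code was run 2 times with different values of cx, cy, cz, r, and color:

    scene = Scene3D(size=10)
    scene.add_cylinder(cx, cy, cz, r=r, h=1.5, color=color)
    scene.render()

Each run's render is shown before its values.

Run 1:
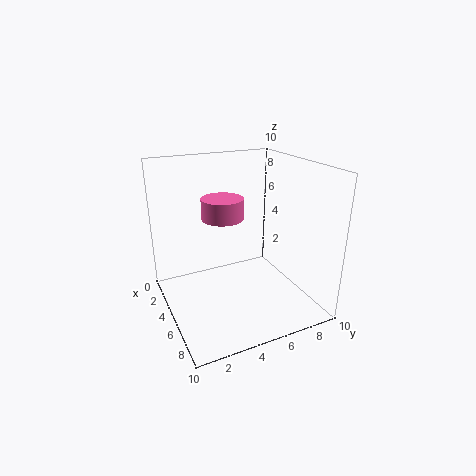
cx = 3.5
cy = 4.5
cz = 6
r = 1.5
color = 'hotpink'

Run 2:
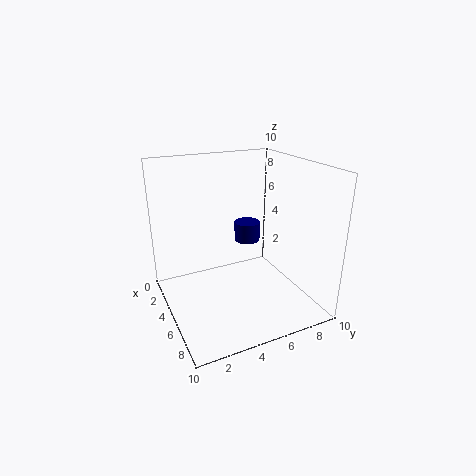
cx = 2.5
cy = 7
cz = 3.5
r = 1
color = 'navy'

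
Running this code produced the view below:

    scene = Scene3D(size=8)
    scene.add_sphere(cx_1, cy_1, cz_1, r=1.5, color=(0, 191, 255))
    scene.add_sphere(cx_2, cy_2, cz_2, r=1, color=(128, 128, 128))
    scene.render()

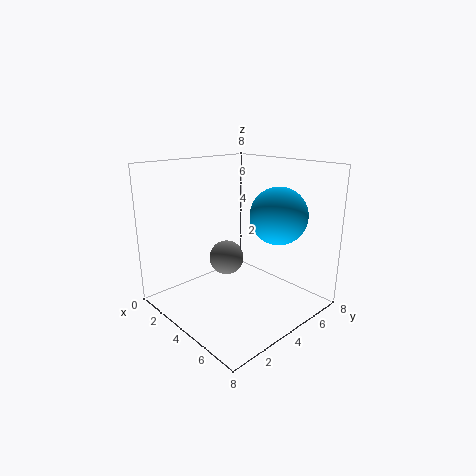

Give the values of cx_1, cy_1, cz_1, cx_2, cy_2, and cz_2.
cx_1 = 6; cy_1 = 5; cz_1 = 5.5; cx_2 = 3; cy_2 = 4; cz_2 = 2.5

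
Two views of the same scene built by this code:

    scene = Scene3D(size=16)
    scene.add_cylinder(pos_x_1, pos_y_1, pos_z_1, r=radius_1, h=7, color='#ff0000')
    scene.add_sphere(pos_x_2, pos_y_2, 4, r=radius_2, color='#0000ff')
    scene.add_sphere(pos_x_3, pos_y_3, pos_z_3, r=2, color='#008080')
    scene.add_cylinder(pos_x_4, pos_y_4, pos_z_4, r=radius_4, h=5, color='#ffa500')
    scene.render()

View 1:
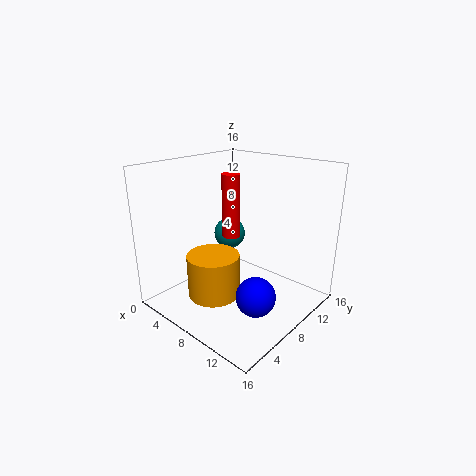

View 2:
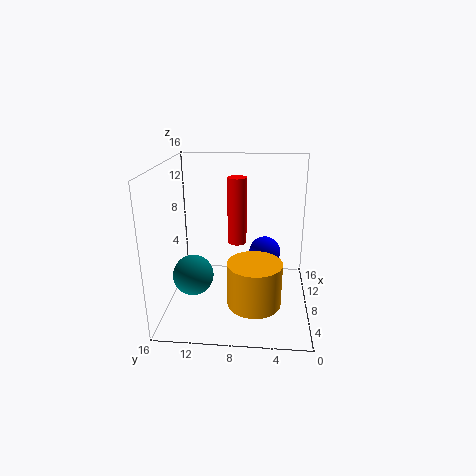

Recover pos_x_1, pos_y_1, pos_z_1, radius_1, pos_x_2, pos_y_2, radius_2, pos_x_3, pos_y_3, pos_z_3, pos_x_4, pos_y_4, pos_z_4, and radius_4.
pos_x_1 = 7
pos_y_1 = 8
pos_z_1 = 8
radius_1 = 1
pos_x_2 = 13
pos_y_2 = 5
radius_2 = 2
pos_x_3 = 3
pos_y_3 = 12
pos_z_3 = 6
pos_x_4 = 6
pos_y_4 = 6
pos_z_4 = 1
radius_4 = 3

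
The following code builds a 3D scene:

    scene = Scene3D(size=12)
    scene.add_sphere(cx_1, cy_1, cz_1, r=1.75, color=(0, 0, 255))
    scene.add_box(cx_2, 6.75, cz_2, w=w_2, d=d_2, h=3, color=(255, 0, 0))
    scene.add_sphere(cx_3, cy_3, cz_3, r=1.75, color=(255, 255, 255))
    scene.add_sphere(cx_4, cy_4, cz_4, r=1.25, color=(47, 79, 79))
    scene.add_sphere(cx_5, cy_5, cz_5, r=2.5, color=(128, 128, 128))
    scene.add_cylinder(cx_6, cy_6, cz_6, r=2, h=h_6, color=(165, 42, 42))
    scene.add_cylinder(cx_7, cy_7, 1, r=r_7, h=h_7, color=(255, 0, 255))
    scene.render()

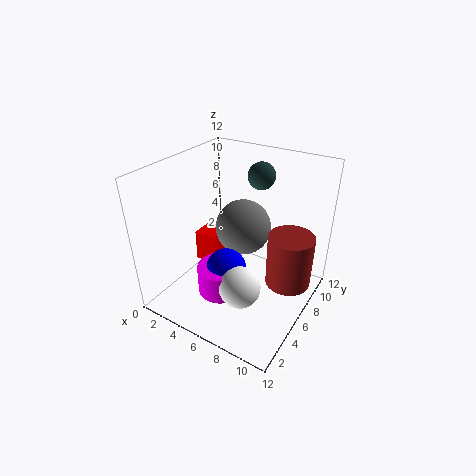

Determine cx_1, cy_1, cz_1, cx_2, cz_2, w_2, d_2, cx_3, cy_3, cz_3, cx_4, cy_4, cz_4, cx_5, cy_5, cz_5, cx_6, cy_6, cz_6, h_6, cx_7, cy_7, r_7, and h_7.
cx_1 = 5.25, cy_1 = 5.25, cz_1 = 3, cx_2 = 0.75, cz_2 = 1.5, w_2 = 2.25, d_2 = 2.25, cx_3 = 7.25, cy_3 = 4.25, cz_3 = 2.5, cx_4 = 5.5, cy_4 = 10.75, cz_4 = 9.75, cx_5 = 5, cy_5 = 8.5, cz_5 = 5.5, cx_6 = 9.75, cy_6 = 8.5, cz_6 = 1.25, h_6 = 4.75, cx_7 = 5, cy_7 = 4.75, r_7 = 2, h_7 = 2.5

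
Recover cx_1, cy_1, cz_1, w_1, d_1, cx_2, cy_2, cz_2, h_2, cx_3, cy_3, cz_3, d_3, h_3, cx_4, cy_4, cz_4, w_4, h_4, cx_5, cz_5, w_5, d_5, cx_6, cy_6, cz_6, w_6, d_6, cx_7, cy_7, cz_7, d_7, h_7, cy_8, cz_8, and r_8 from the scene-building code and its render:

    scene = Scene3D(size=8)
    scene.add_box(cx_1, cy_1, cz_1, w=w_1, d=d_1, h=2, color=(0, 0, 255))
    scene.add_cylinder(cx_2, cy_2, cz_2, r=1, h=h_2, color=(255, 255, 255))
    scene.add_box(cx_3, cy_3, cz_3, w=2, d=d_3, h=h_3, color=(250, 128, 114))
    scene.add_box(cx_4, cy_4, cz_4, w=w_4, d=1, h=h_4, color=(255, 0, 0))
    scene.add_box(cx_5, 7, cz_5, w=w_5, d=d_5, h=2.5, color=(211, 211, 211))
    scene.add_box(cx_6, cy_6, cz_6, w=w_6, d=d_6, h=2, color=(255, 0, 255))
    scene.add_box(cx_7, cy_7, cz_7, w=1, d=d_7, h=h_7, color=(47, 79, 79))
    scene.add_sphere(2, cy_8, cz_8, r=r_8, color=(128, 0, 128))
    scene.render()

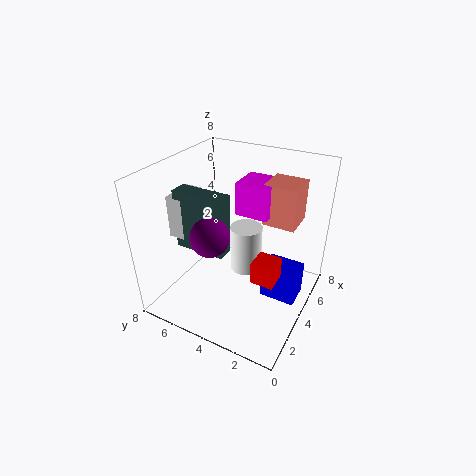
cx_1 = 4; cy_1 = 0.5; cz_1 = 0.5; w_1 = 1.5; d_1 = 2; cx_2 = 6; cy_2 = 4.5; cz_2 = 0.5; h_2 = 3; cx_3 = 6; cy_3 = 1.5; cz_3 = 4; d_3 = 2; h_3 = 2.5; cx_4 = 0.5; cy_4 = 0.5; cz_4 = 4.5; w_4 = 1; h_4 = 1; cx_5 = 3; cz_5 = 3.5; w_5 = 2; d_5 = 1; cx_6 = 5.5; cy_6 = 3; cz_6 = 4.5; w_6 = 2; d_6 = 2; cx_7 = 3; cy_7 = 4.5; cz_7 = 3; d_7 = 3; h_7 = 3.5; cy_8 = 4.5; cz_8 = 5; r_8 = 1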